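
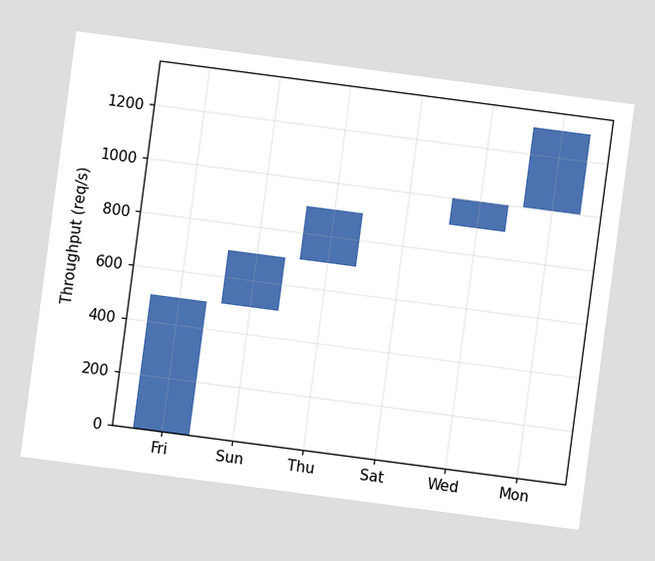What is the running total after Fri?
The chart is tilted about 7° clockwise. After Fri the running total reaches 500req/s.

500req/s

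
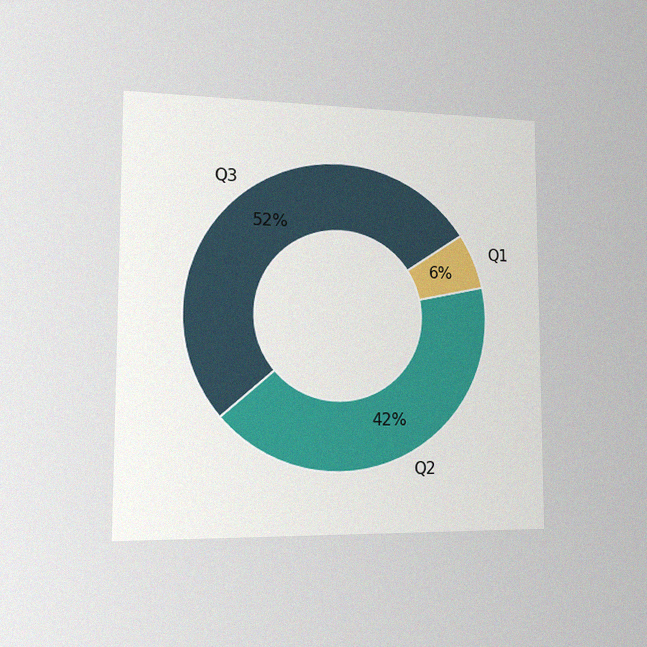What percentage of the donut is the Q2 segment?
The chart is viewed slightly from the left, with some photo noise. The Q2 segment takes up 42% of the ring.

42%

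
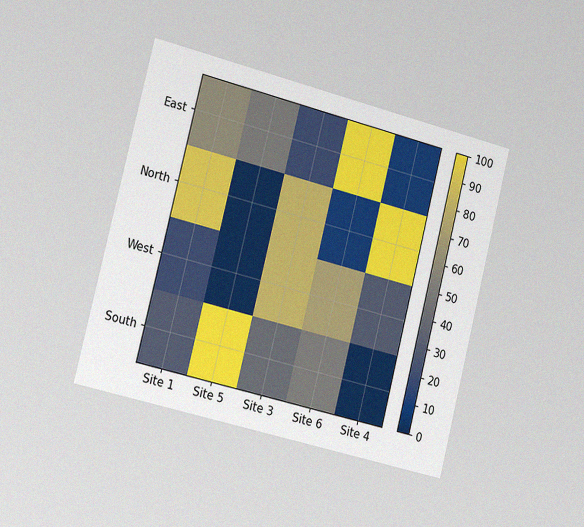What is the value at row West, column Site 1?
The chart is tilted about 14° clockwise and viewed slightly from the left, with some photo noise. Matching cell (West, Site 1) against the colorbar gives 20.

20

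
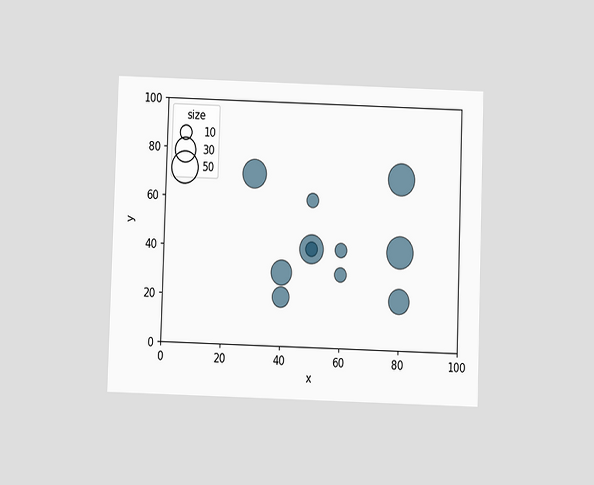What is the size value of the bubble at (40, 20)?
The chart is viewed at a slight angle. Matching the bubble at (40, 20) against the size legend gives 20.

20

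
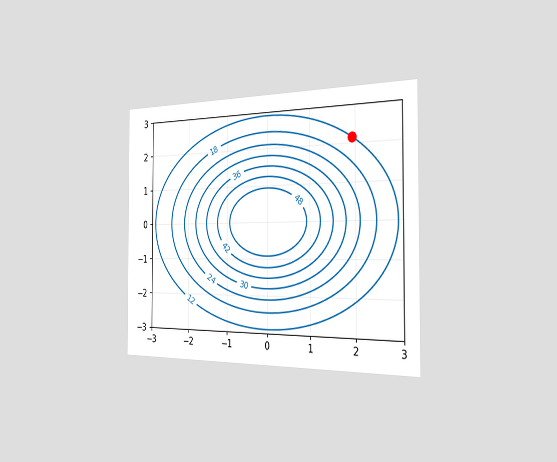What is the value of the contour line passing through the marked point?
12

The chart is viewed slightly from the right. The marked point sits on the contour labelled 12.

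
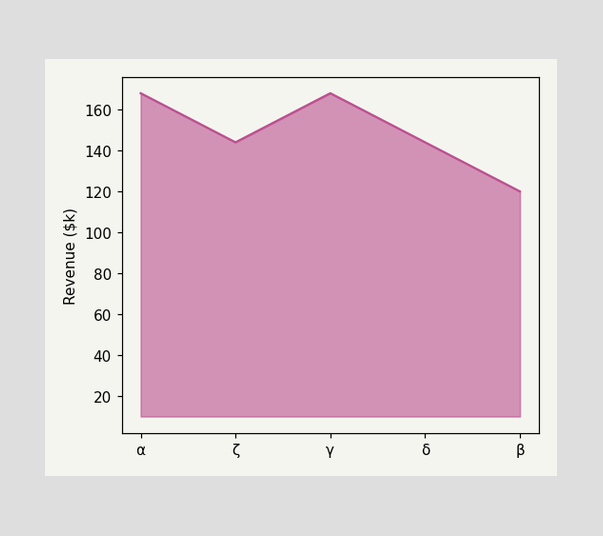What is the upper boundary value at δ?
At δ the upper boundary is at $144k.

$144k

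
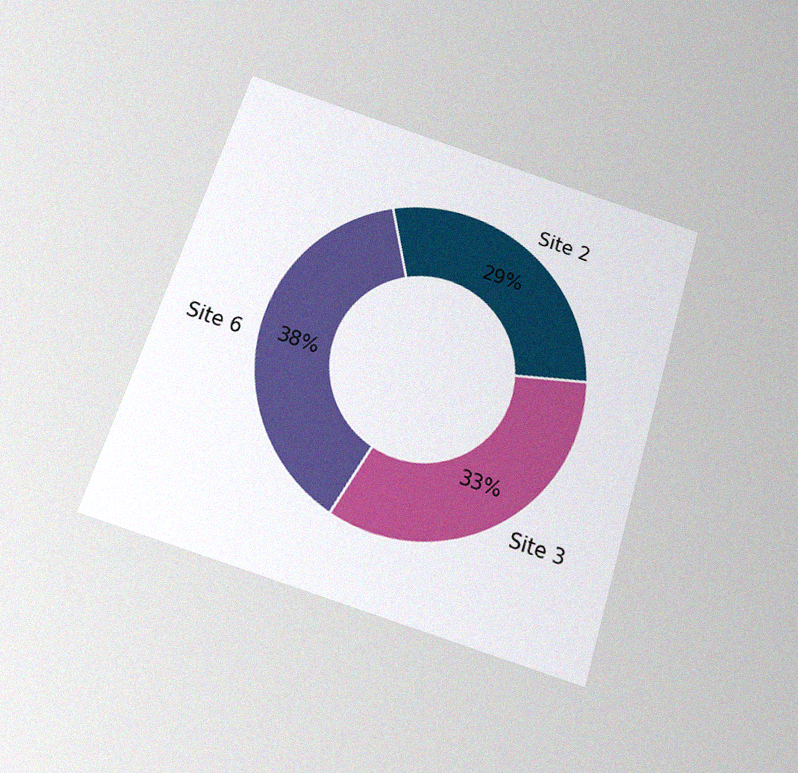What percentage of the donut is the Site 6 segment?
The chart is tilted about 18° clockwise and viewed slightly from below, with some photo noise. The Site 6 segment takes up 38% of the ring.

38%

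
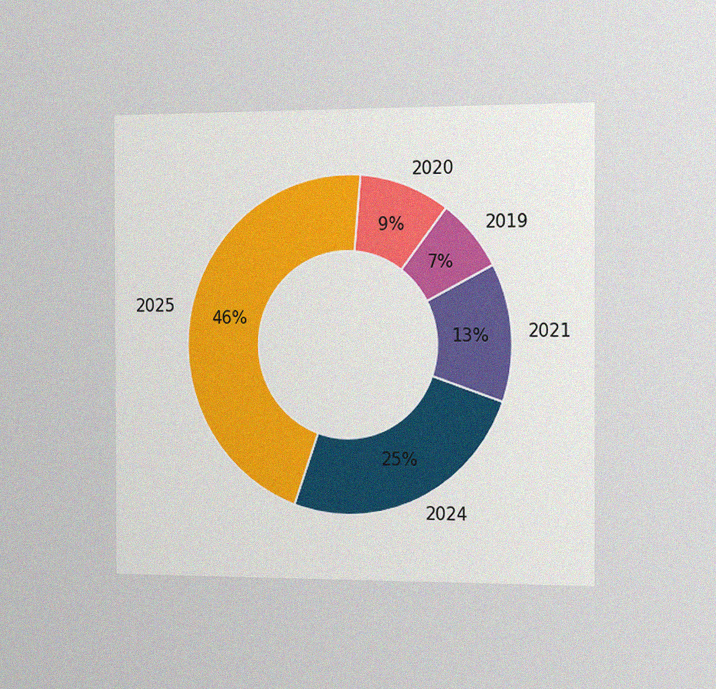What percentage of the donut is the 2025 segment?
The chart is viewed slightly from the right, with some photo noise. The 2025 segment takes up 46% of the ring.

46%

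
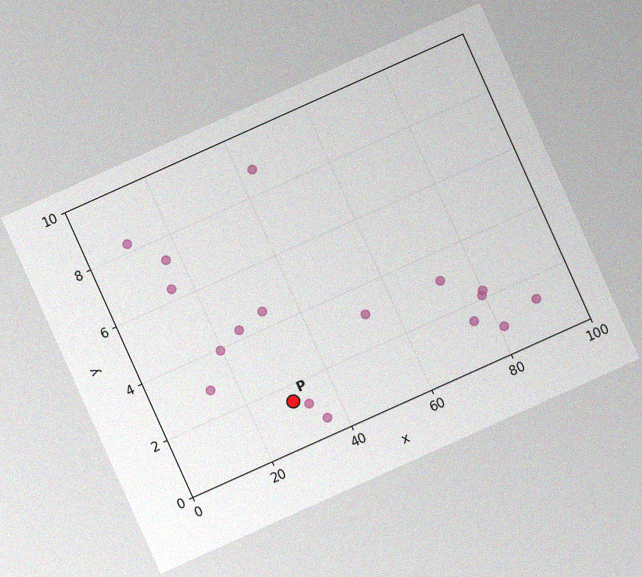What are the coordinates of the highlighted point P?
The chart is tilted about 24° counter-clockwise, with some photo noise. Following the gridlines from P to each axis, P sits at (30, 1.5).

(30, 1.5)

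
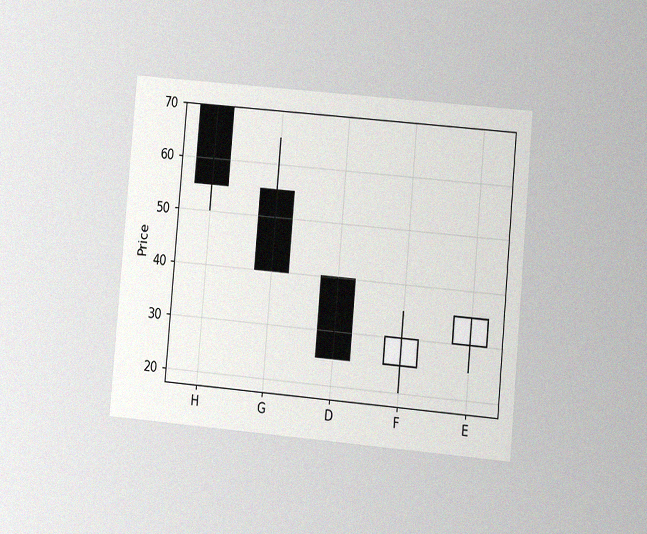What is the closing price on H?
55

The chart is tilted about 5° clockwise and viewed at a slight angle, with some photo noise. The H candle closes at 55.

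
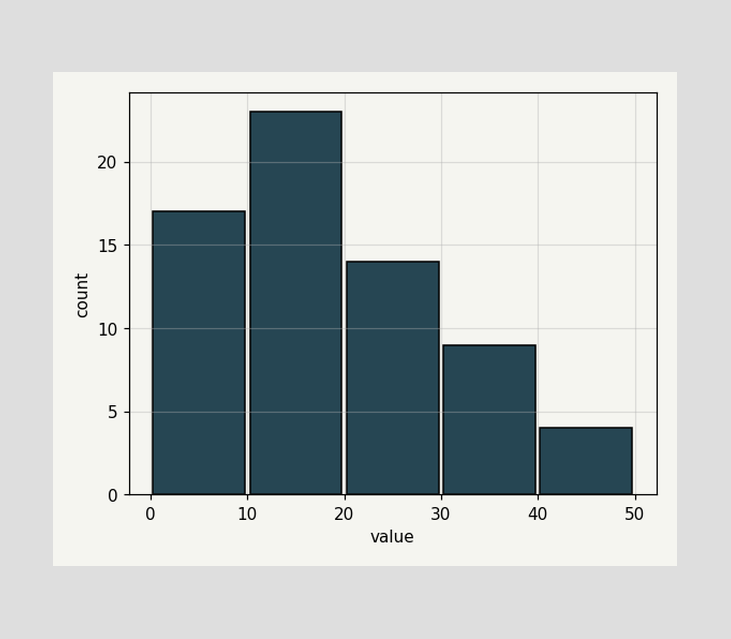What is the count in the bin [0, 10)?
17

The [0, 10) bin has height 17.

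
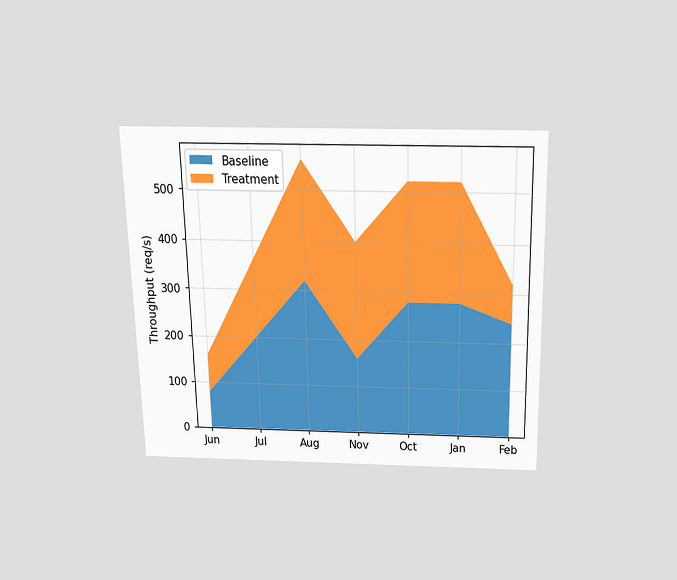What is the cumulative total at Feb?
The chart is viewed slightly from above. The stacked total at Feb reaches 320req/s.

320req/s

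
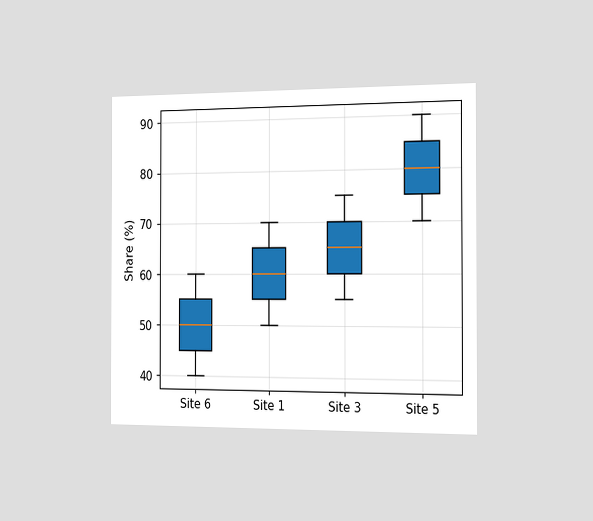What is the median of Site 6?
The chart is viewed slightly from the right. The median line in the Site 6 box sits at 50%.

50%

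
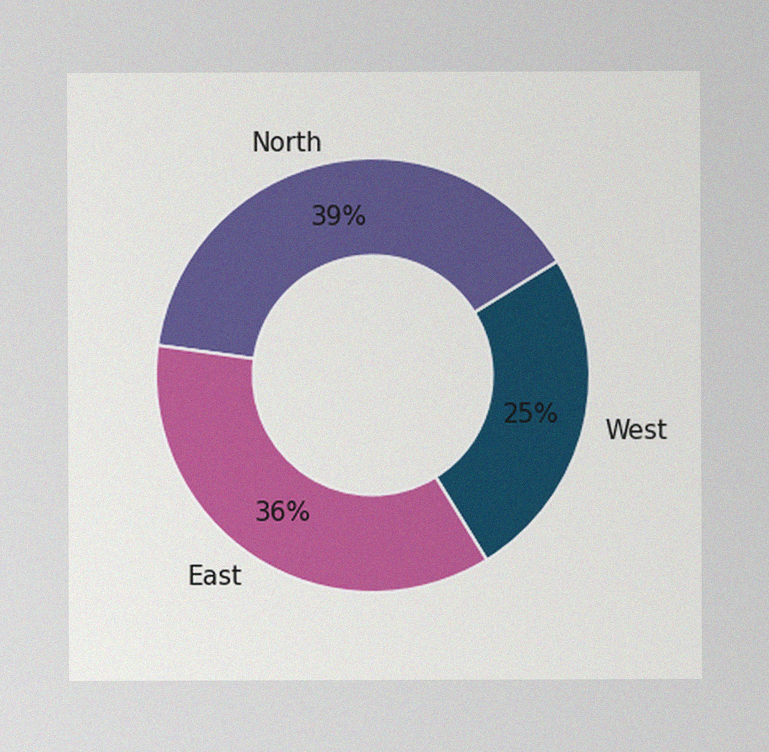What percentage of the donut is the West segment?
25%

The image has some photo noise and uneven lighting. The West segment takes up 25% of the ring.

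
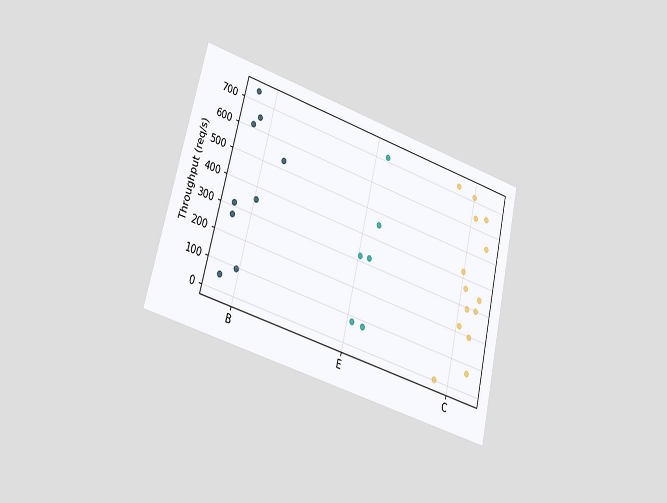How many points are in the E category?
The chart is tilted about 14° clockwise and viewed slightly from the left. Counting the markers in the E column gives 6.

6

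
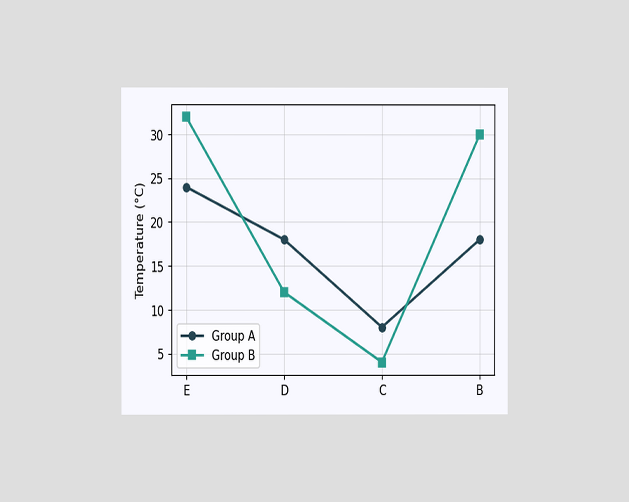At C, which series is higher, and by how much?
Group A, by 4°C

The chart is viewed at a slight angle. At C, Group A sits above the other line by 4°C.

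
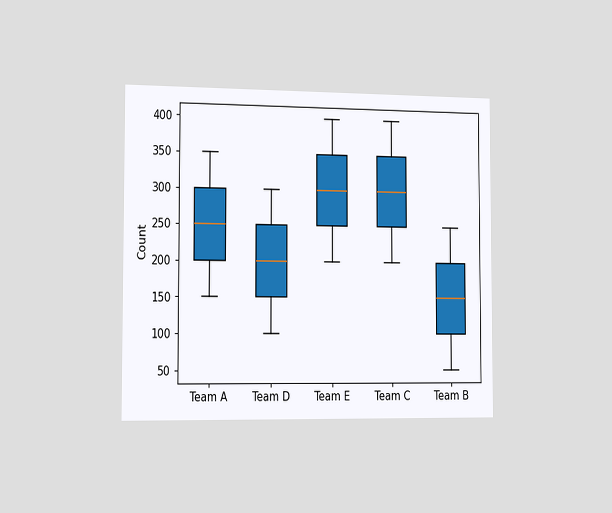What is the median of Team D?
200

The chart is viewed slightly from the left. The median line in the Team D box sits at 200.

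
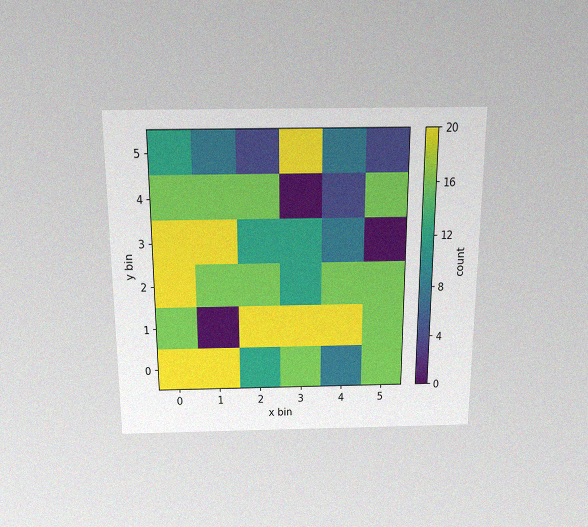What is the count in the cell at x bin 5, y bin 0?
16

The chart is viewed slightly from above, with some photo noise. Matching the cell (5, 0) against the colorbar gives 16.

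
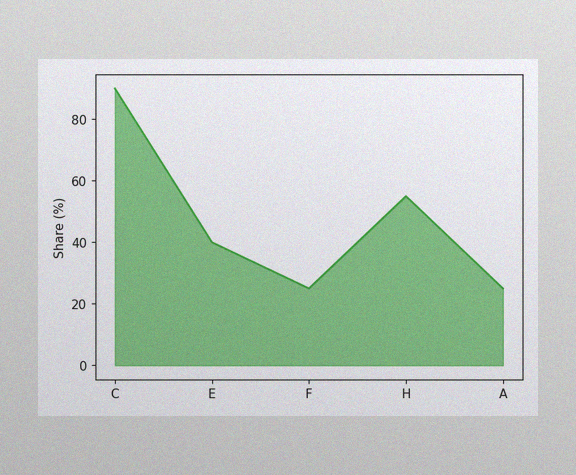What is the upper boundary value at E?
40%

The image has some photo noise and uneven lighting. At E the upper boundary is at 40%.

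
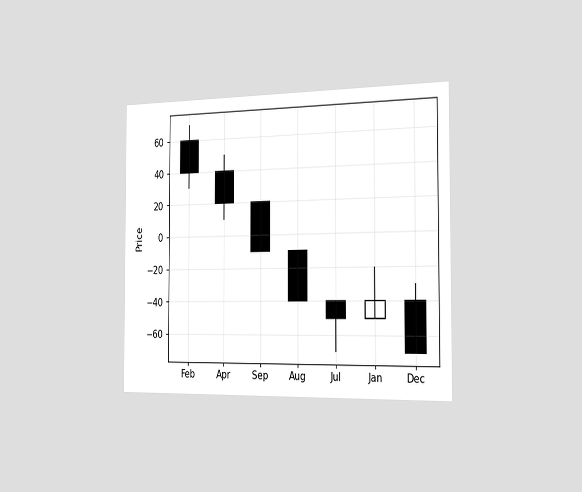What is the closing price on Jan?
-40

The chart is viewed slightly from the right. The Jan candle closes at -40.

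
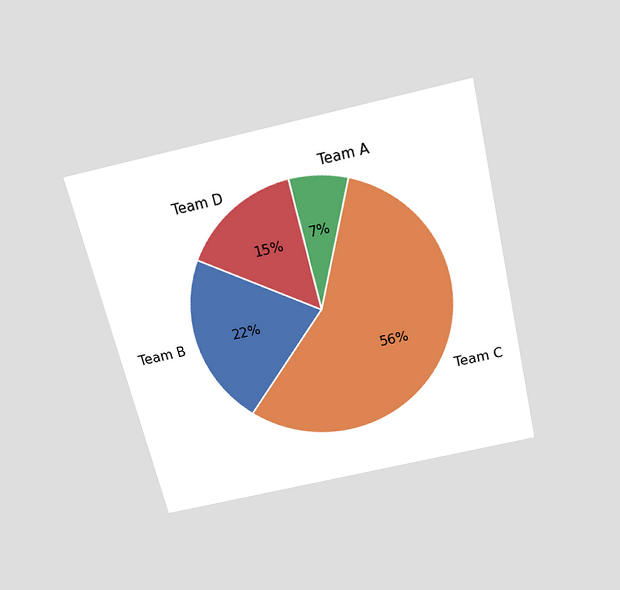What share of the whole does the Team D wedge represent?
The chart is tilted about 13° counter-clockwise and viewed slightly from above. The Team D slice takes up 15% of the pie.

15%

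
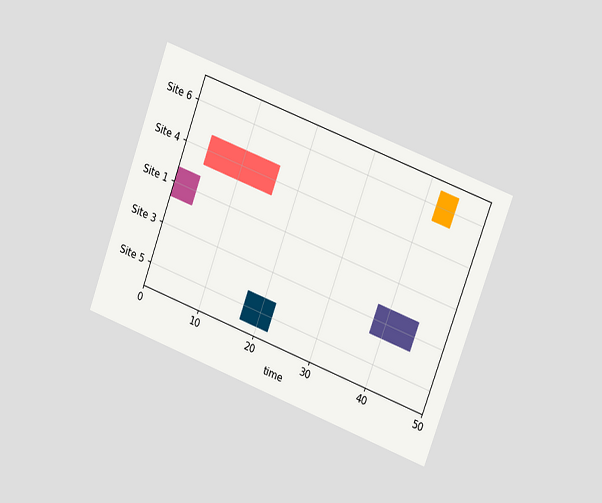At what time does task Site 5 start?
17

The chart is tilted about 20° clockwise and viewed slightly from the right. The Site 5 bar begins at t=17.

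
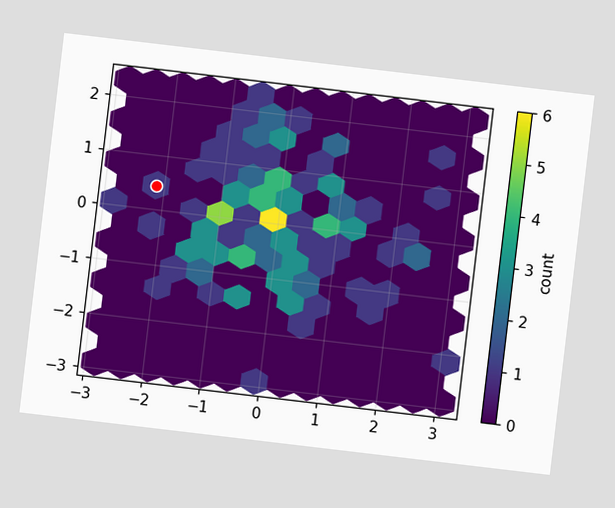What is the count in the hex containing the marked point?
The chart is tilted about 7° clockwise. The marked hex reads 1 on the colorbar.

1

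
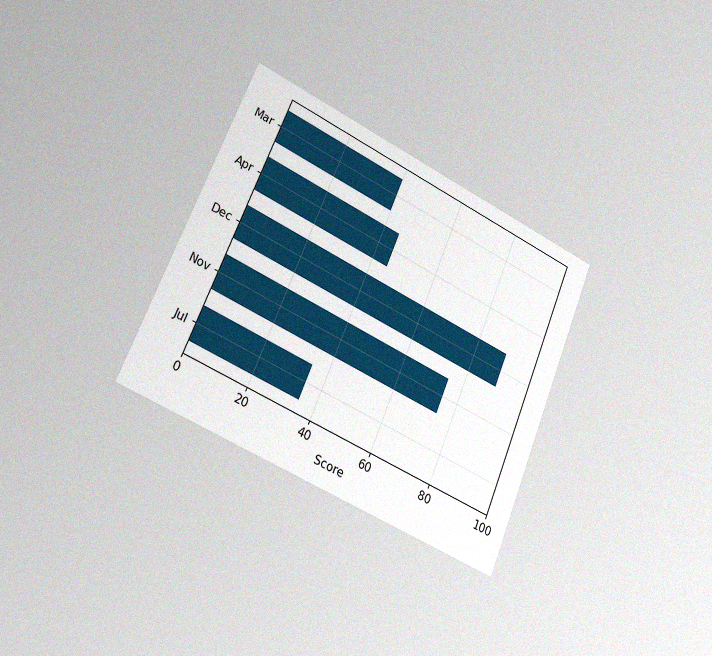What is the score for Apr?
The chart is tilted about 23° clockwise and viewed slightly from the left, with some photo noise. Reading along the chart's x-axis, the Apr bar reaches 45.

45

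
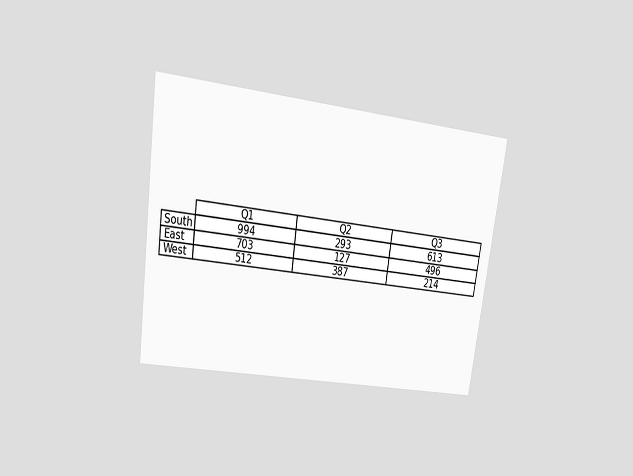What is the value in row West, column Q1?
512

The chart is tilted about 8° clockwise and viewed at a slight angle. The (West, Q1) cell reads 512.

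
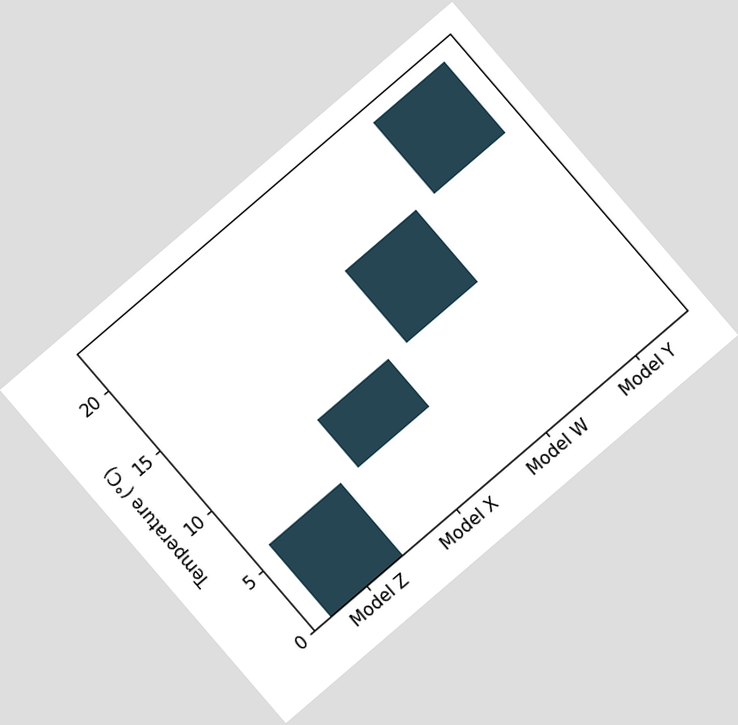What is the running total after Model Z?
The chart is tilted about 41° counter-clockwise. After Model Z the running total reaches 6°C.

6°C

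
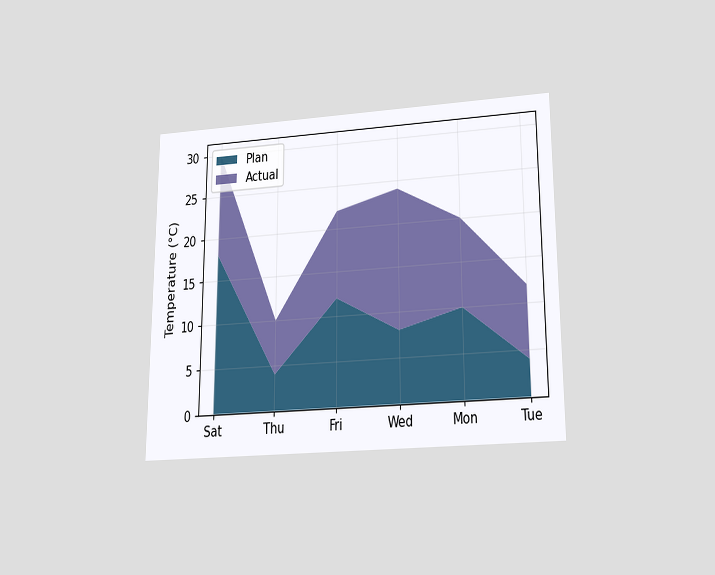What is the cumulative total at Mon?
The chart is viewed slightly from below. The stacked total at Mon reaches 20°C.

20°C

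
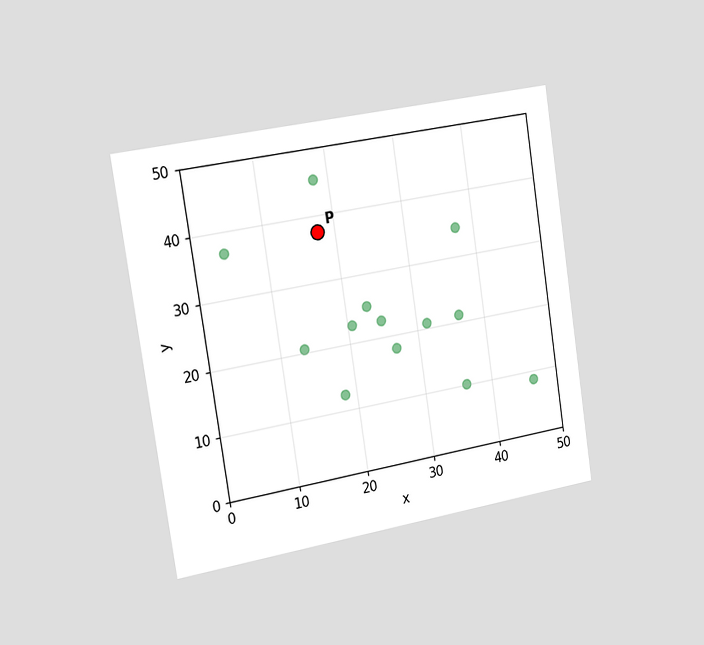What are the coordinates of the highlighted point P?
The chart is tilted about 9° counter-clockwise and viewed slightly from the left. Following the gridlines from P to each axis, P sits at (17.5, 37.5).

(17.5, 37.5)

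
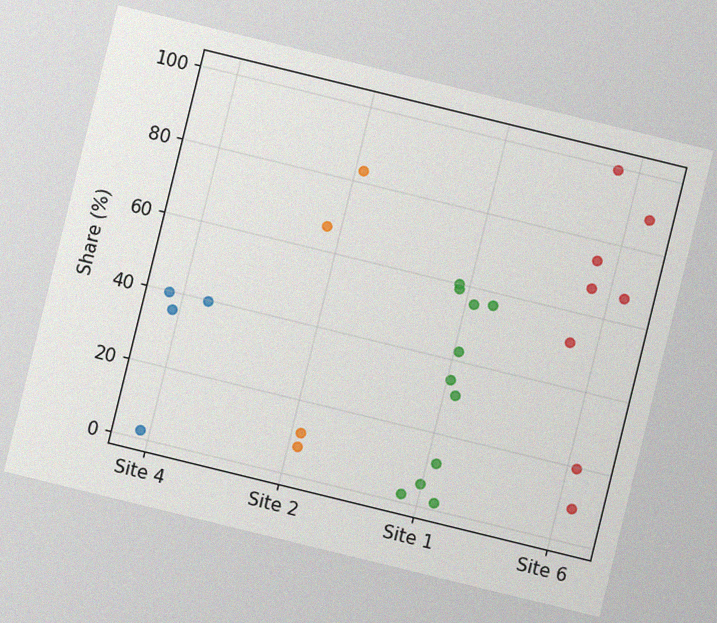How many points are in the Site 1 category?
The chart is tilted about 14° clockwise, with some photo noise. Counting the markers in the Site 1 column gives 11.

11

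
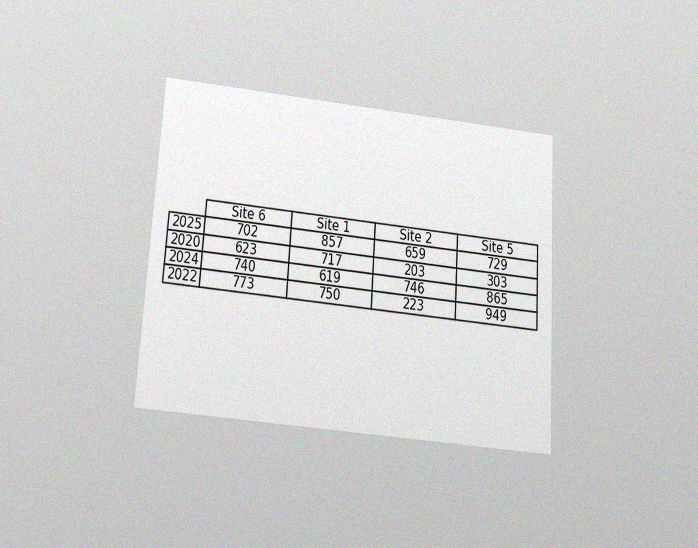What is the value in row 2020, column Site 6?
The chart is tilted about 4° clockwise and viewed slightly from below, with some photo noise. The (2020, Site 6) cell reads 623.

623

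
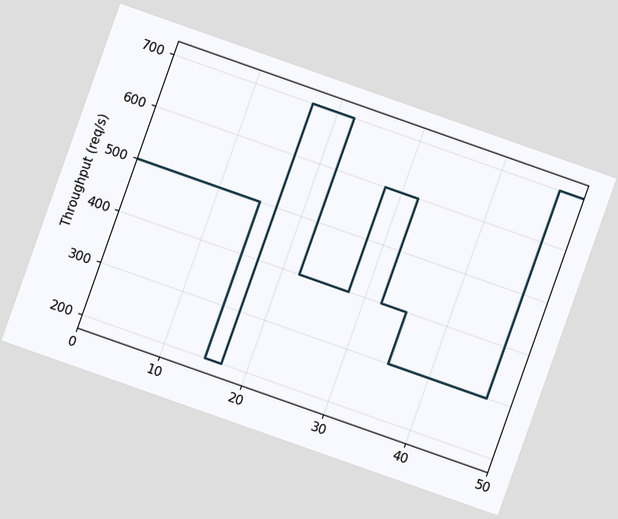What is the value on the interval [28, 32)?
600req/s

The chart is tilted about 19° clockwise. On [28, 32) the step sits at 600req/s.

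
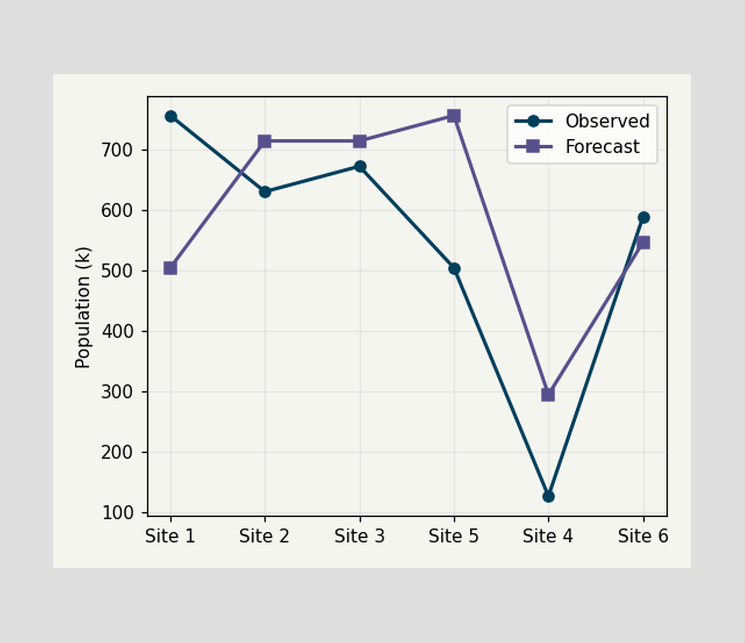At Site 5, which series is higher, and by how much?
At Site 5, Forecast sits above the other line by 252k.

Forecast, by 252k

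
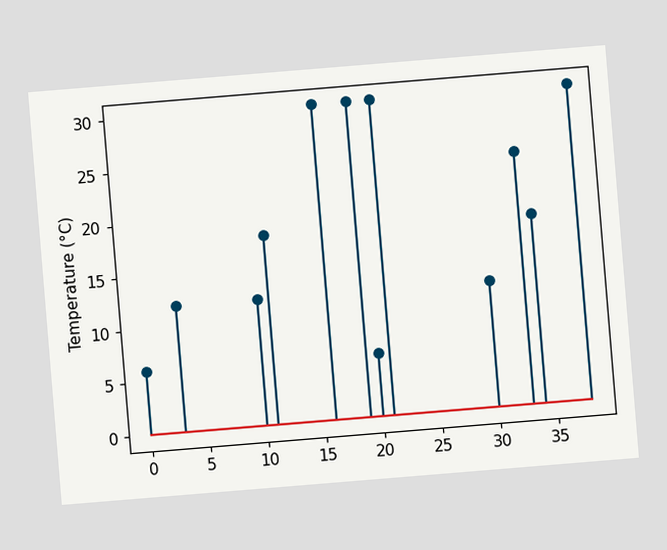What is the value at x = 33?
24°C

The chart is tilted about 5° counter-clockwise. The stem at x=33 reaches 24°C.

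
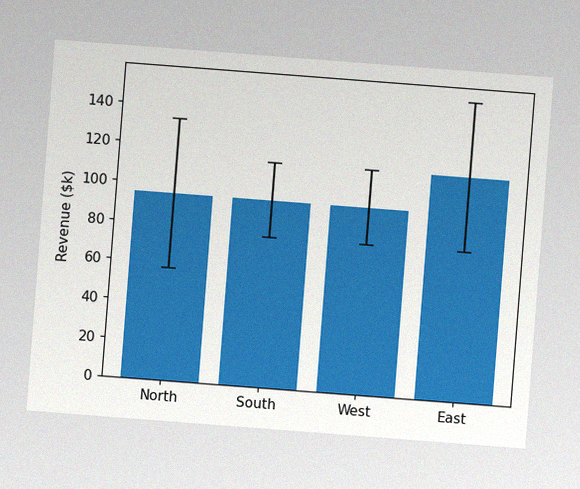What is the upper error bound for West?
The chart is tilted about 4° clockwise, with some photo noise. The West bar's upper whisker reaches $114k.

$114k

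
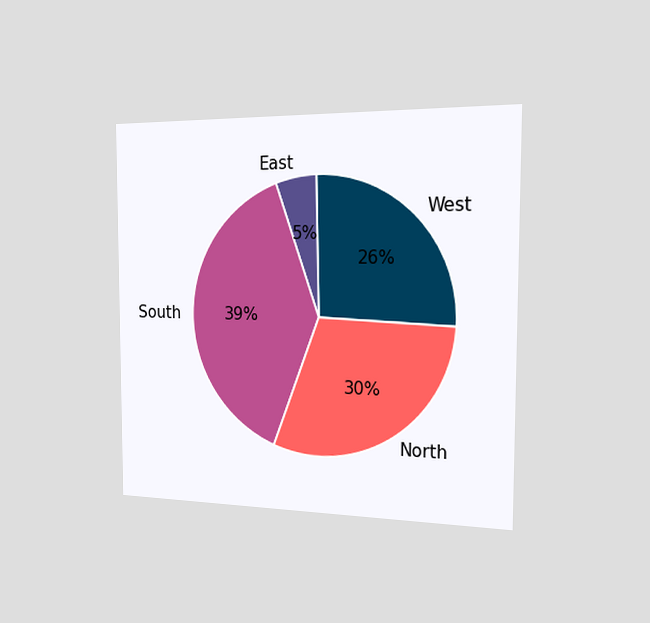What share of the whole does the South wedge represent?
39%

The chart is viewed slightly from the right. The South slice takes up 39% of the pie.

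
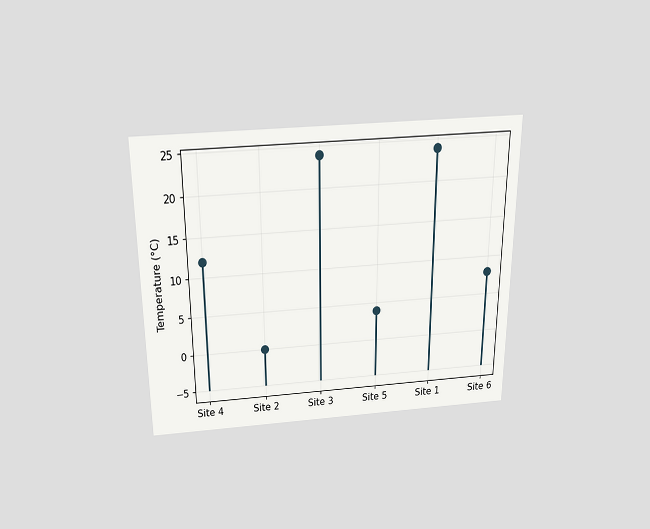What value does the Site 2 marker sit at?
0°C

The chart is viewed slightly from above. The Site 2 marker sits at 0°C.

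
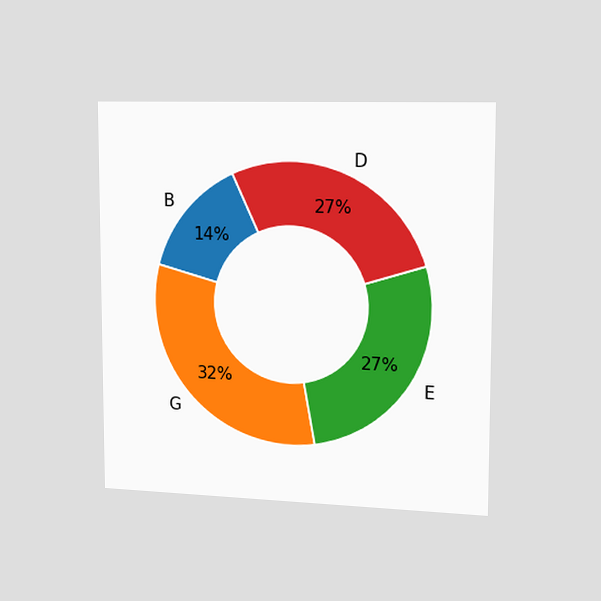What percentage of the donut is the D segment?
27%

The chart is viewed slightly from the right. The D segment takes up 27% of the ring.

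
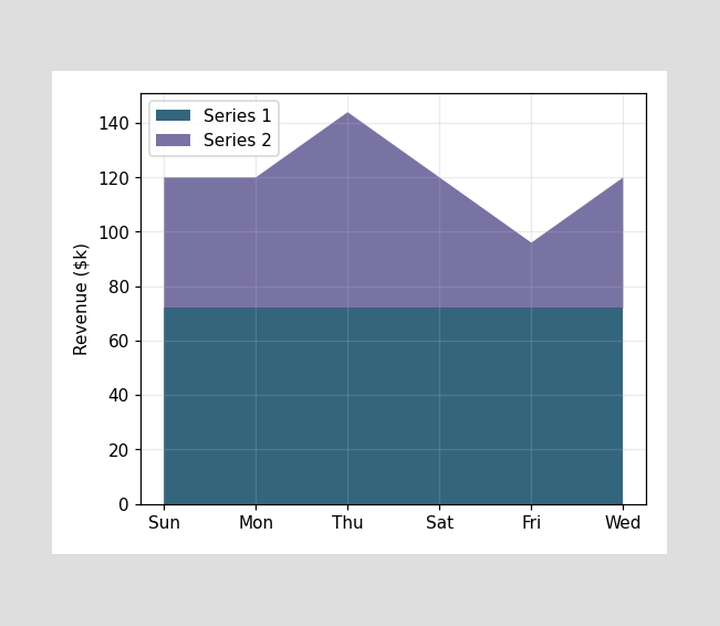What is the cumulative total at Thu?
The stacked total at Thu reaches $144k.

$144k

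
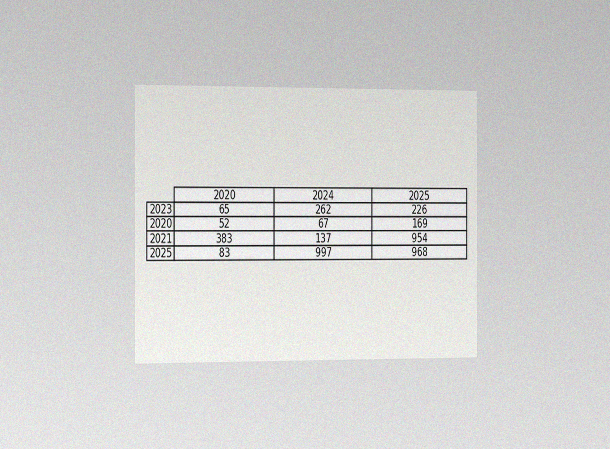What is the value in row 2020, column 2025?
The chart is viewed slightly from the left, with some photo noise. The (2020, 2025) cell reads 169.

169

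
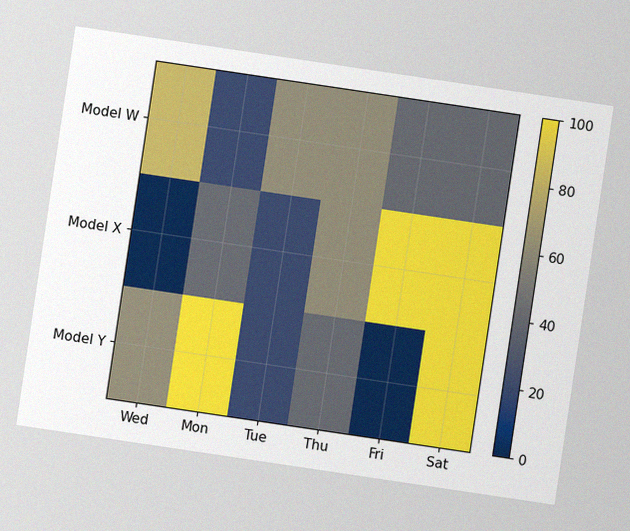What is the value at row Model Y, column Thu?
40

The chart is tilted about 8° clockwise, with some photo noise. Matching cell (Model Y, Thu) against the colorbar gives 40.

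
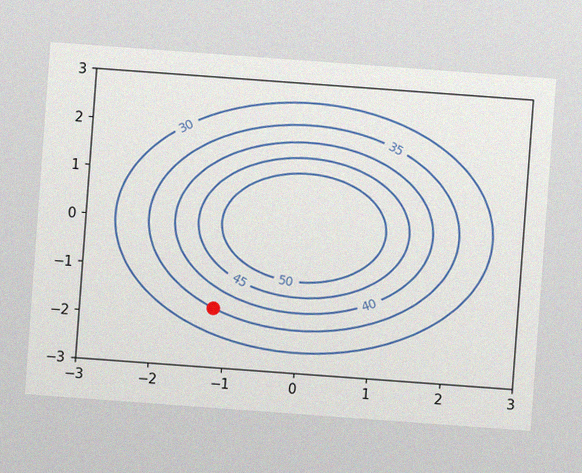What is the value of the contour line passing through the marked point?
35

The chart is tilted about 4° clockwise, with some photo noise. The marked point sits on the contour labelled 35.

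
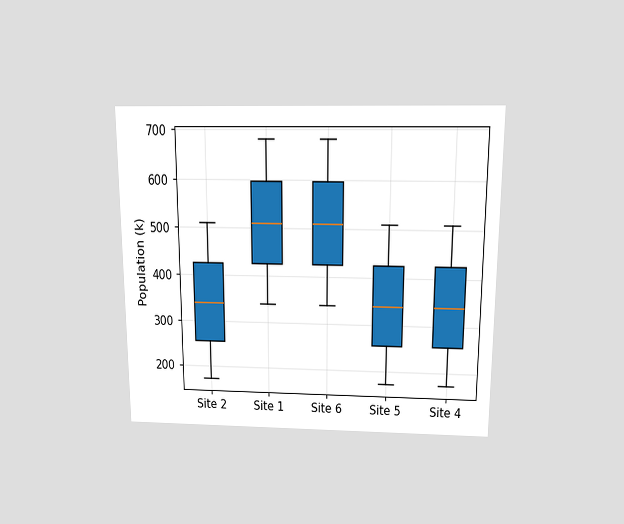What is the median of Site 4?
340k

The chart is viewed slightly from above. The median line in the Site 4 box sits at 340k.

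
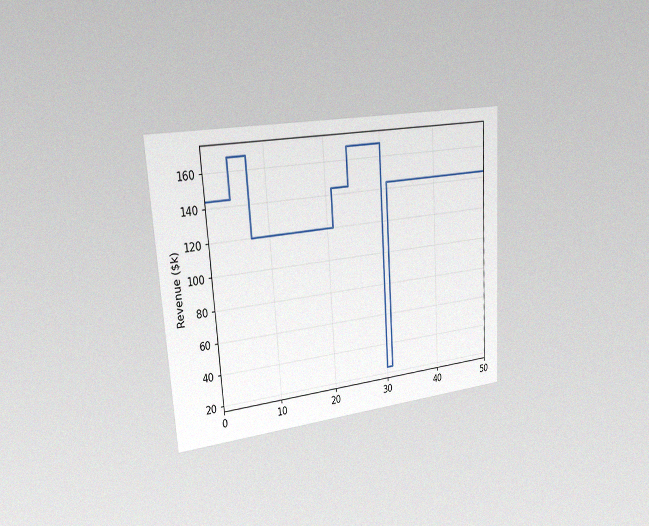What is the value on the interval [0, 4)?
The chart is tilted about 4° counter-clockwise and viewed slightly from the left, with some photo noise. On [0, 4) the step sits at $144k.

$144k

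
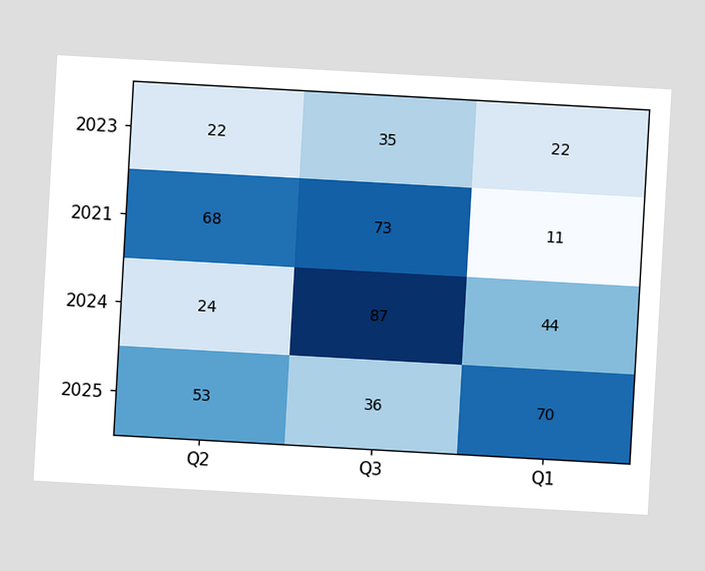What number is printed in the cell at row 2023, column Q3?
35

The chart is tilted about 3° clockwise. The (2023, Q3) cell reads 35.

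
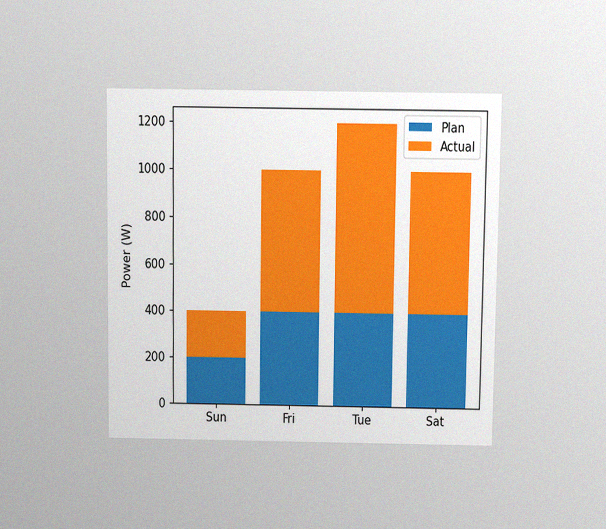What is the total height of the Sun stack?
The chart is viewed slightly from above, with some photo noise. The Sun stack's top reaches 400W on the y-axis.

400W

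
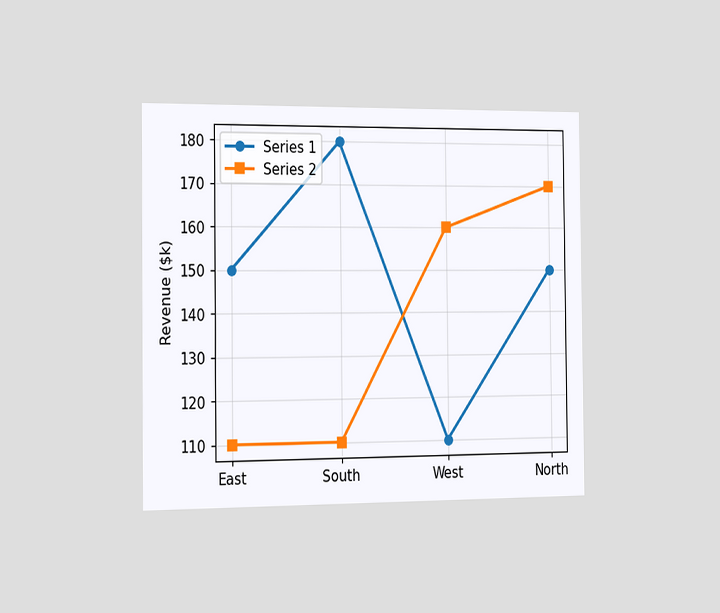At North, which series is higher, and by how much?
Series 2, by $20k

The chart is viewed slightly from the left. At North, Series 2 sits above the other line by $20k.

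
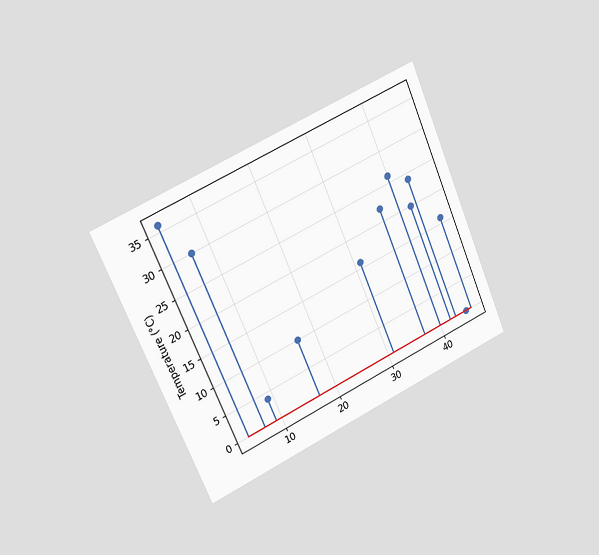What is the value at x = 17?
10°C

The chart is tilted about 23° counter-clockwise and viewed slightly from the left. The stem at x=17 reaches 10°C.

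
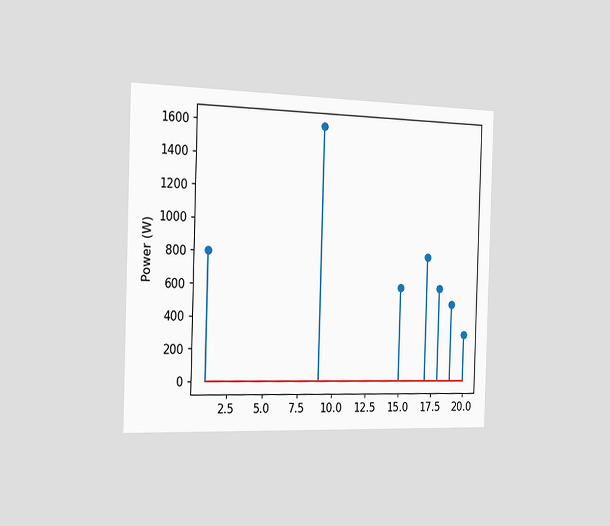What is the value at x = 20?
The chart is viewed slightly from the left. The stem at x=20 reaches 300W.

300W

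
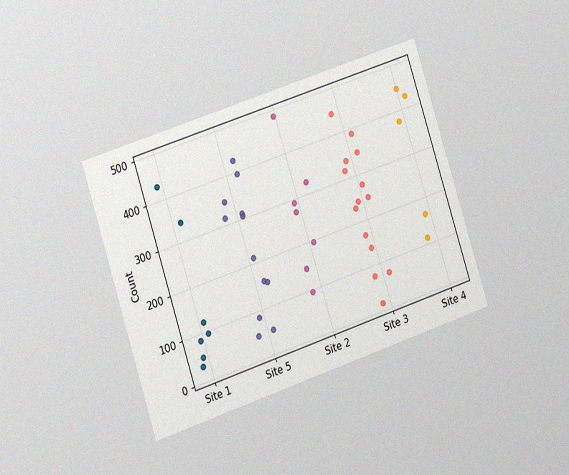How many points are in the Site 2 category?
The chart is tilted about 18° counter-clockwise and viewed at a slight angle, with some photo noise. Counting the markers in the Site 2 column gives 7.

7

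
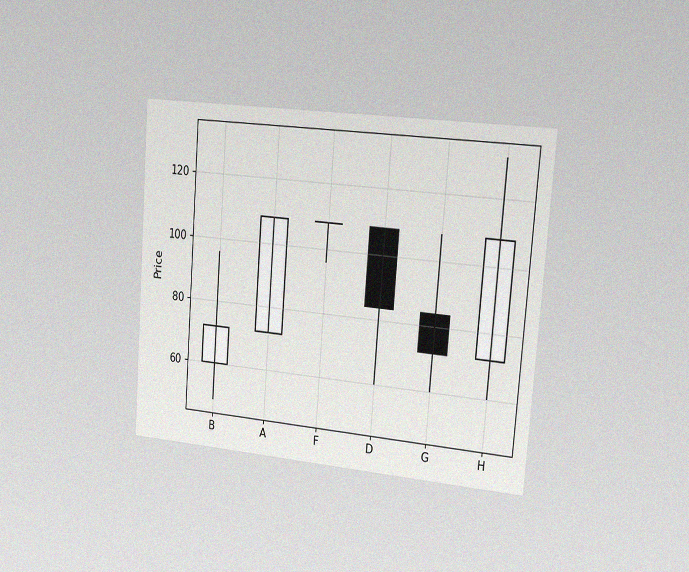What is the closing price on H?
The chart is tilted about 4° clockwise and viewed slightly from the right, with some photo noise. The H candle closes at 108.

108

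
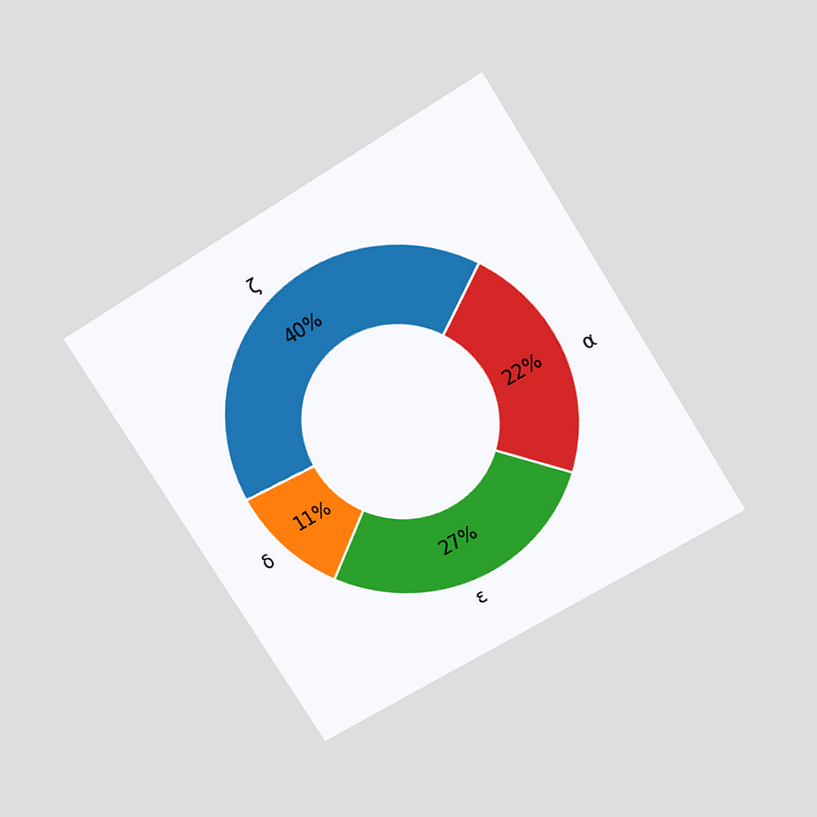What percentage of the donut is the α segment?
22%

The chart is tilted about 32° counter-clockwise and viewed slightly from above. The α segment takes up 22% of the ring.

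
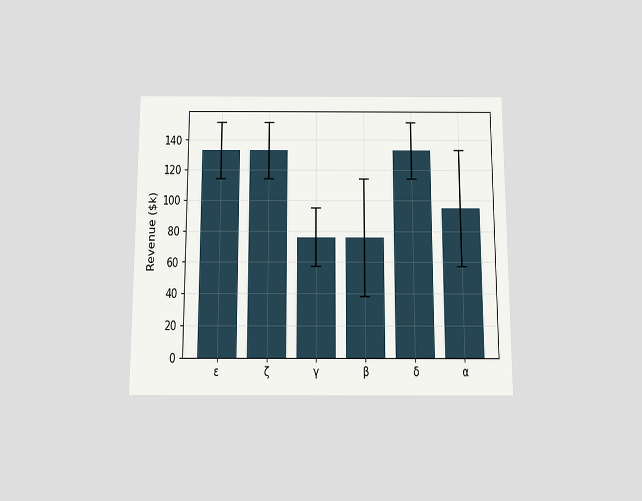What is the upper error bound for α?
$133k

The chart is viewed slightly from below. The α bar's upper whisker reaches $133k.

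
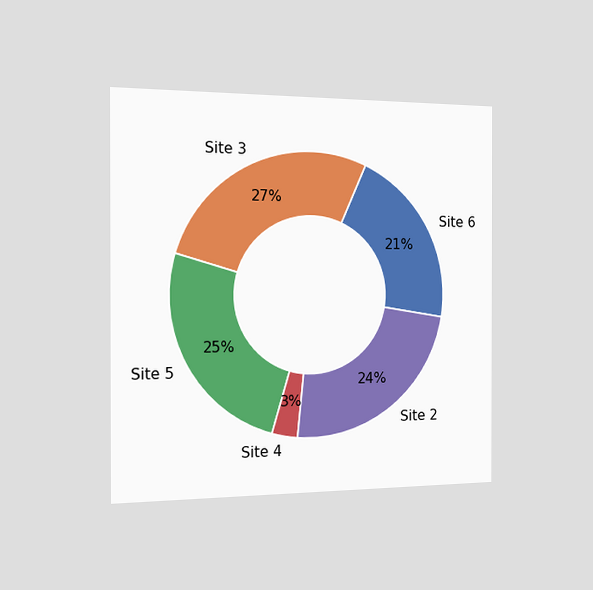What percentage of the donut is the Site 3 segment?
The chart is viewed slightly from the left. The Site 3 segment takes up 27% of the ring.

27%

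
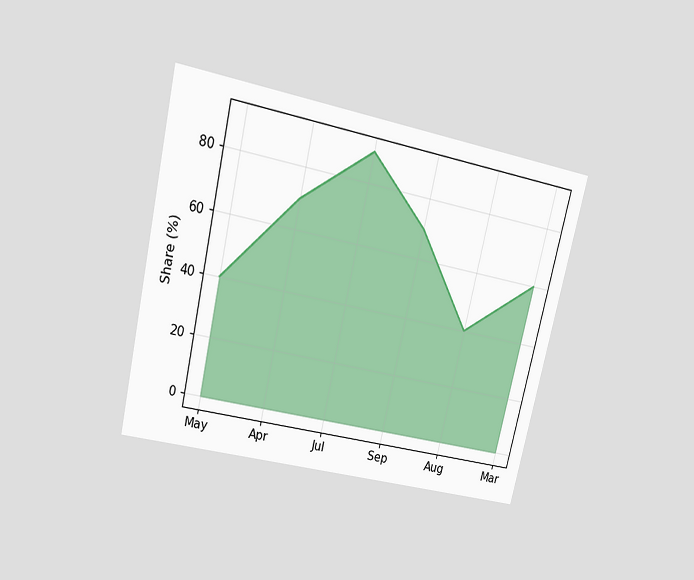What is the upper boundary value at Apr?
70%

The chart is tilted about 13° clockwise and viewed slightly from above. At Apr the upper boundary is at 70%.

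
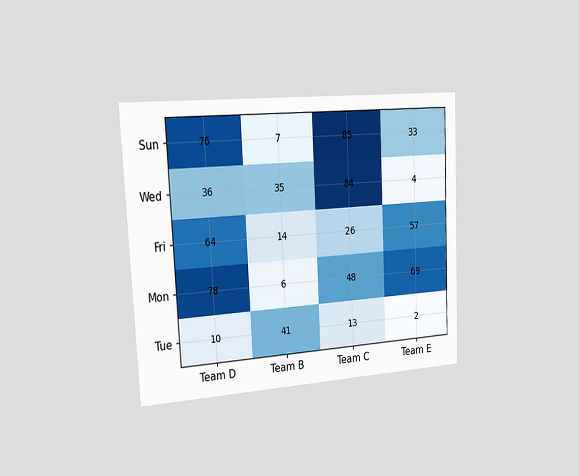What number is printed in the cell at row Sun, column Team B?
The chart is tilted about 3° counter-clockwise and viewed slightly from the left. The (Sun, Team B) cell reads 7.

7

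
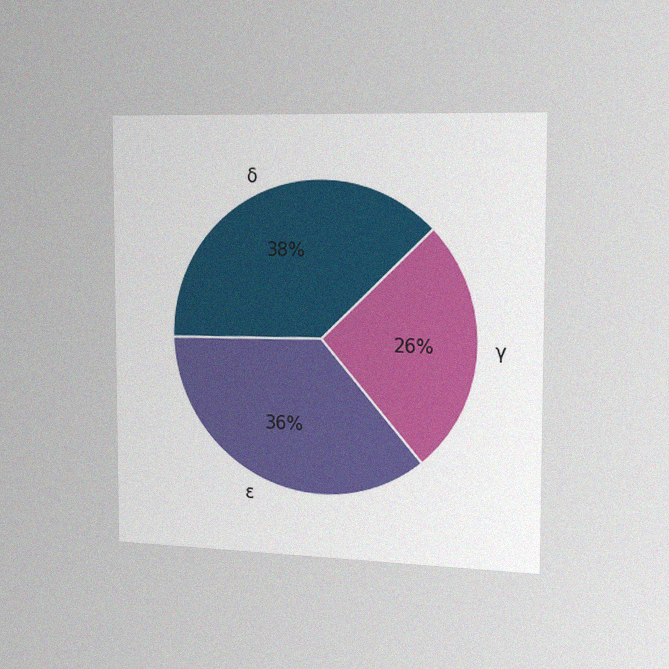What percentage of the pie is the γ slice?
26%

The chart is viewed slightly from the right, with some photo noise. The γ slice takes up 26% of the pie.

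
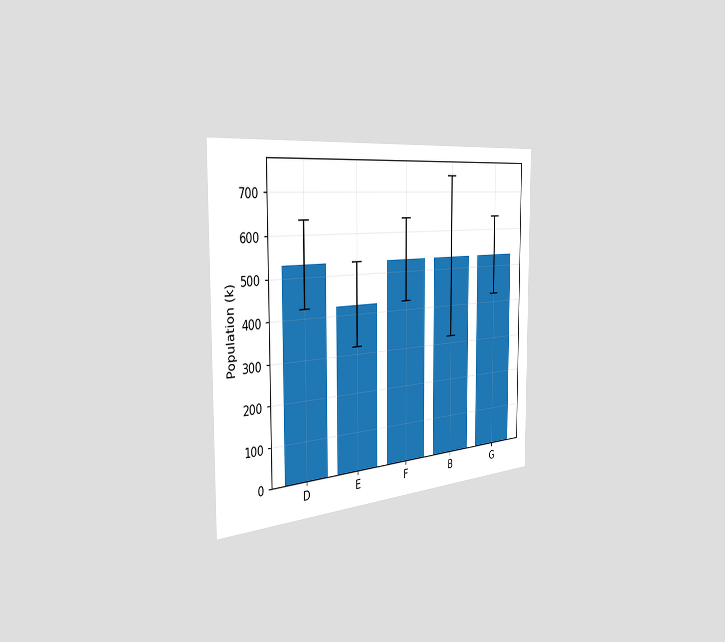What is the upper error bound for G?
636k

The chart is viewed slightly from the left. The G bar's upper whisker reaches 636k.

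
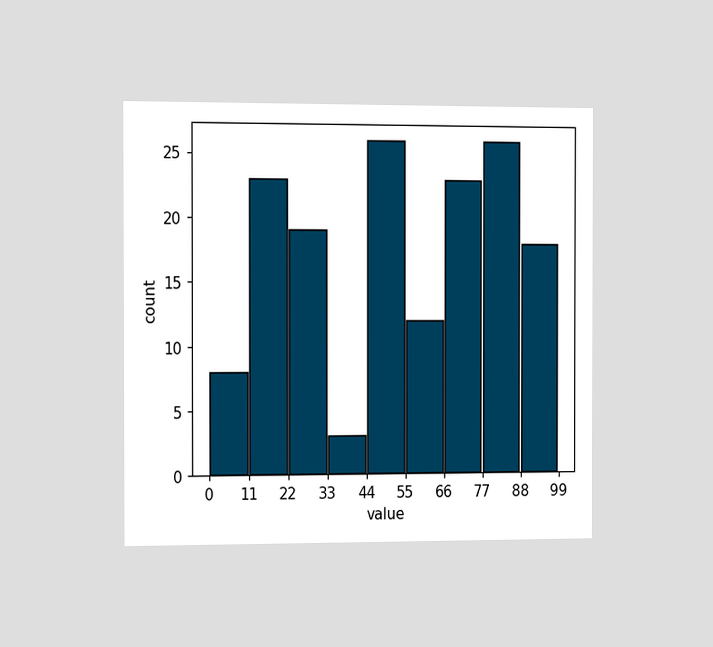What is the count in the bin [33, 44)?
The chart is viewed slightly from the left. The [33, 44) bin has height 3.

3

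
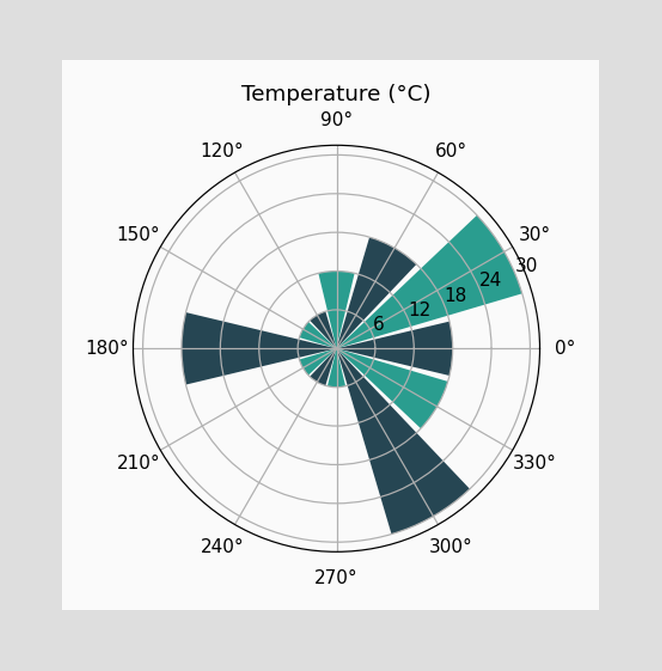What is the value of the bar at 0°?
18°C

The bar at 0° reaches 18°C on the radial axis.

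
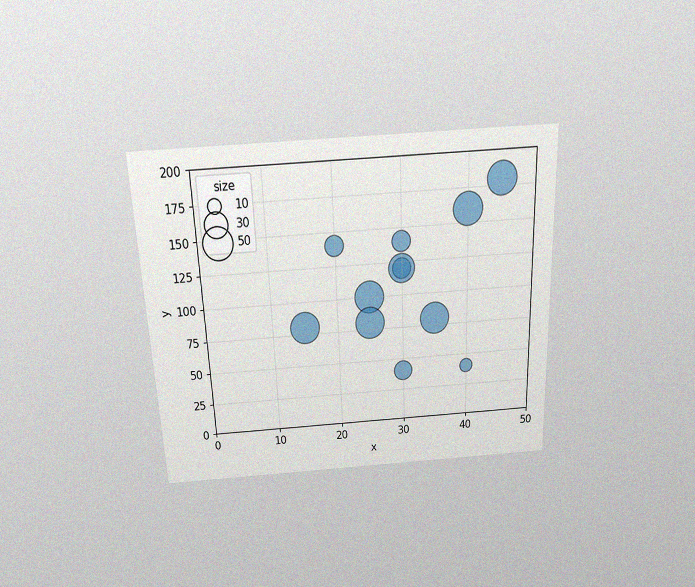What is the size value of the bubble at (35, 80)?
The chart is tilted about 2° counter-clockwise and viewed slightly from above, with some photo noise. Matching the bubble at (35, 80) against the size legend gives 50.

50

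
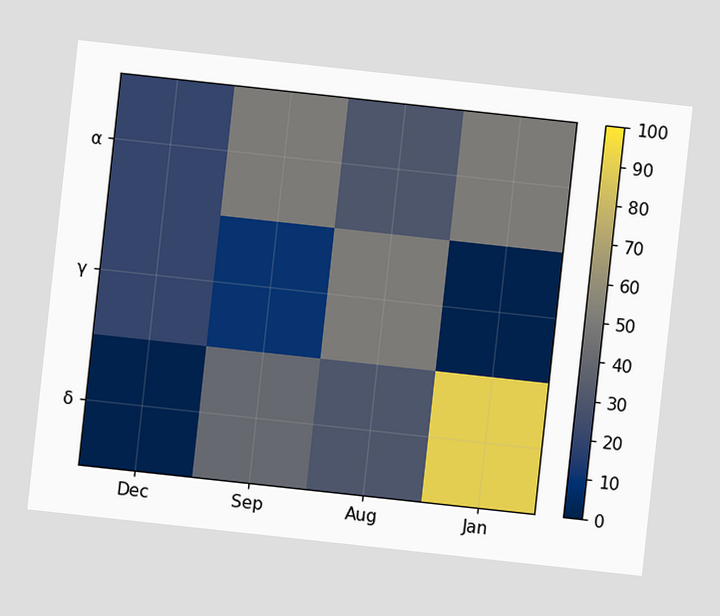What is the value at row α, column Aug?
30

The chart is tilted about 6° clockwise. Matching cell (α, Aug) against the colorbar gives 30.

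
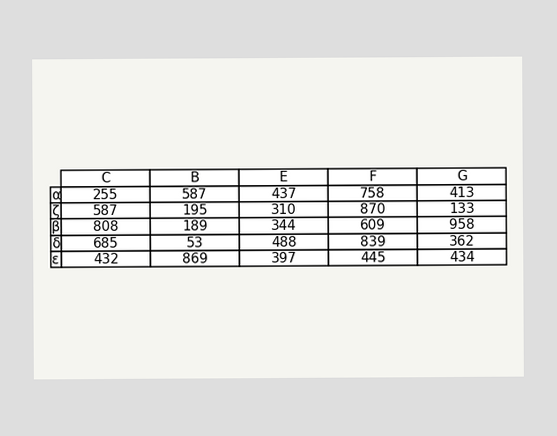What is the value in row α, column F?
758

The (α, F) cell reads 758.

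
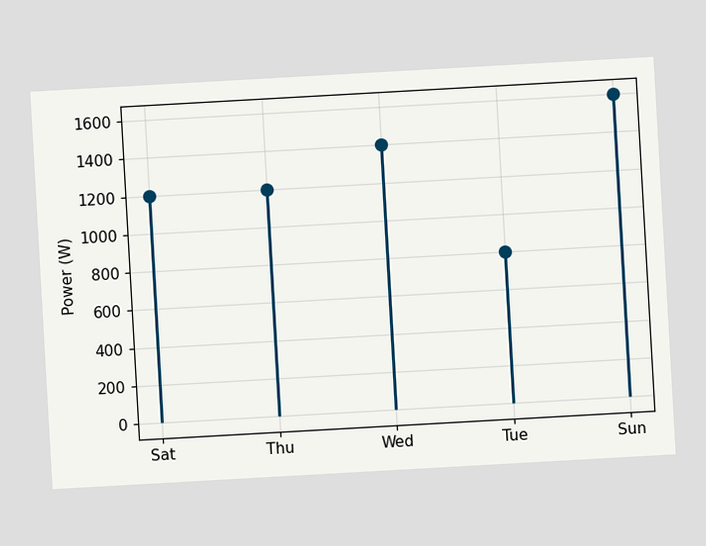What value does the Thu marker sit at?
1200W

The chart is tilted about 3° counter-clockwise. The Thu marker sits at 1200W.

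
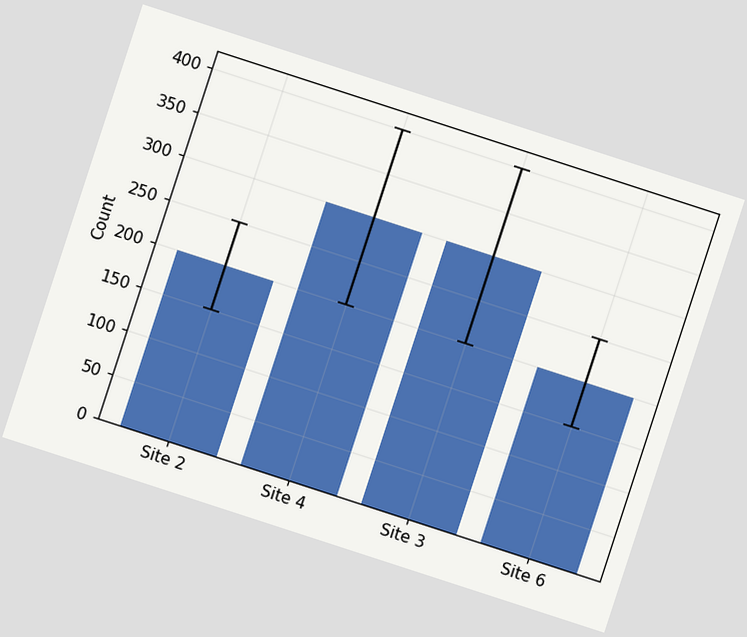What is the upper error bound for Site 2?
250

The chart is tilted about 18° clockwise. The Site 2 bar's upper whisker reaches 250.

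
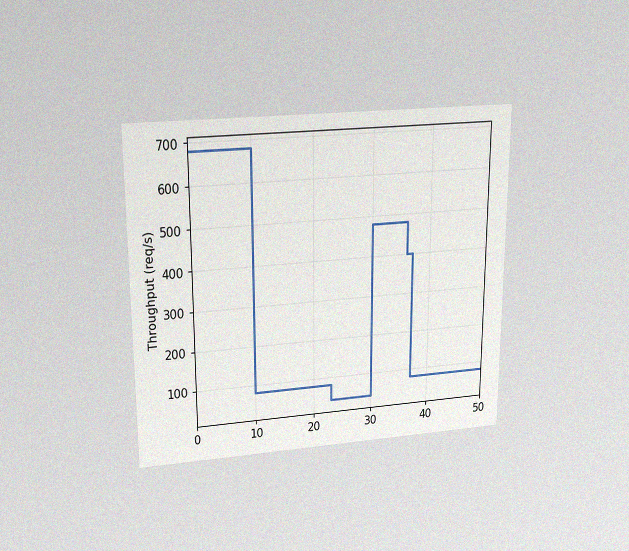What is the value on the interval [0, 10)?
The chart is viewed slightly from above, with some photo noise. On [0, 10) the step sits at 680req/s.

680req/s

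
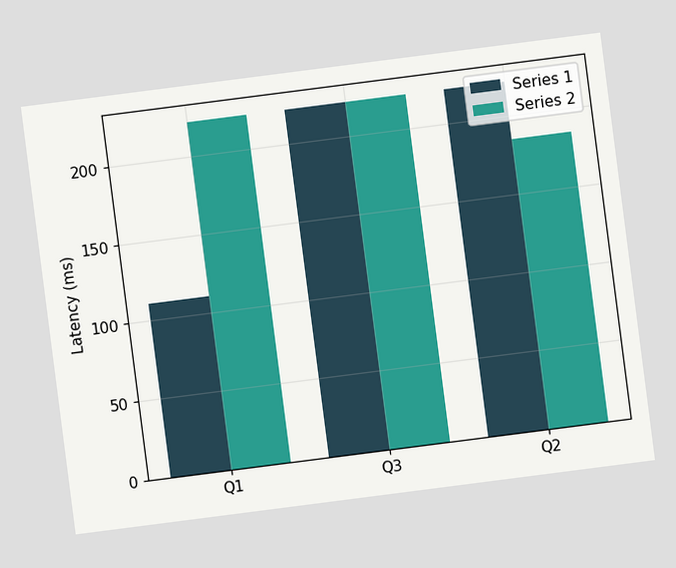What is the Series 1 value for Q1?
The chart is tilted about 7° counter-clockwise. The Series 1 bar at Q1 reaches 111ms on the y-axis.

111ms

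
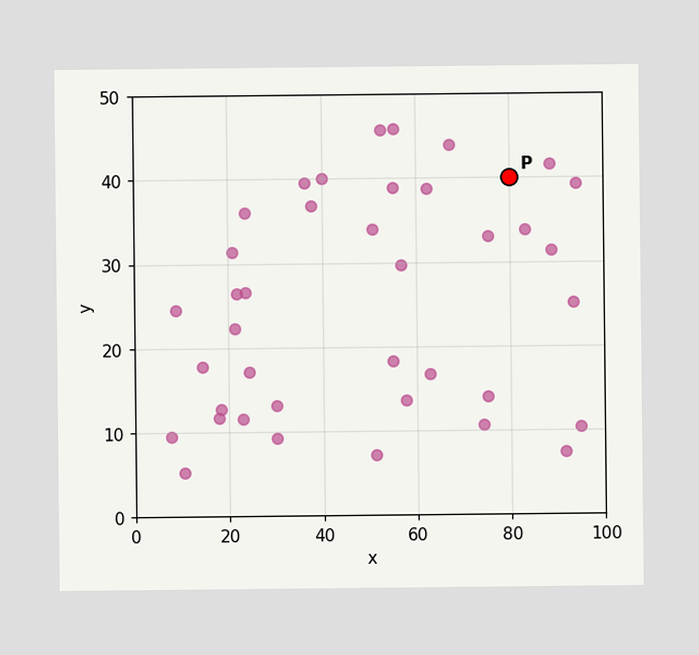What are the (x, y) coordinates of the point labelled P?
Following the gridlines from P to each axis, P sits at (80, 40).

(80, 40)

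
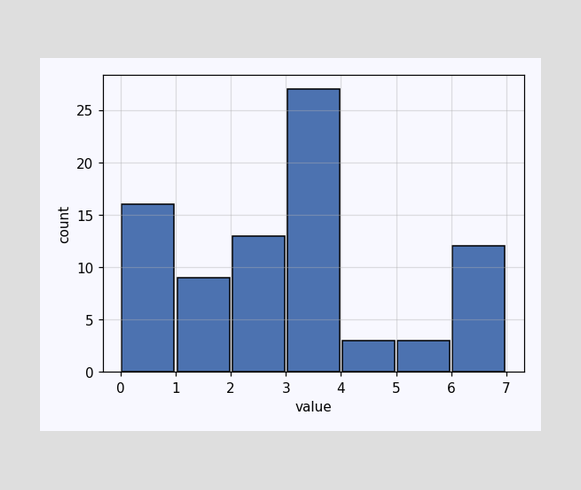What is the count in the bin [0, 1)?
16

The [0, 1) bin has height 16.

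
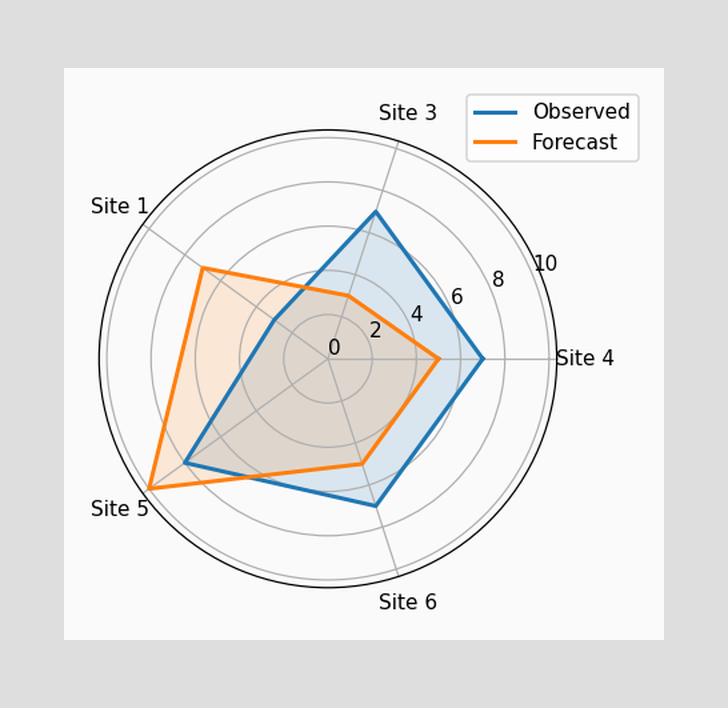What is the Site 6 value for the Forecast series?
5

On the Site 6 axis, Forecast reaches 5.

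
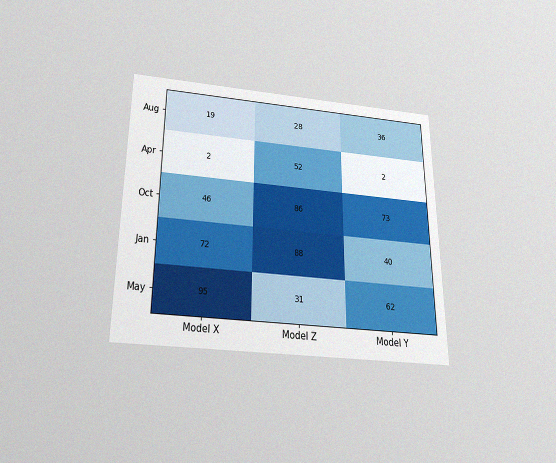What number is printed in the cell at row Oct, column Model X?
The chart is viewed slightly from below, with some photo noise. The (Oct, Model X) cell reads 46.

46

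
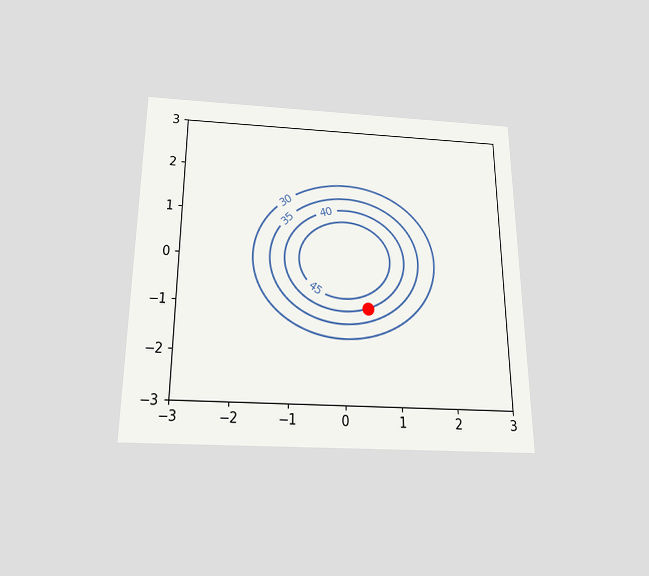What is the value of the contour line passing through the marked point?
The chart is viewed slightly from below. The marked point sits on the contour labelled 40.

40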